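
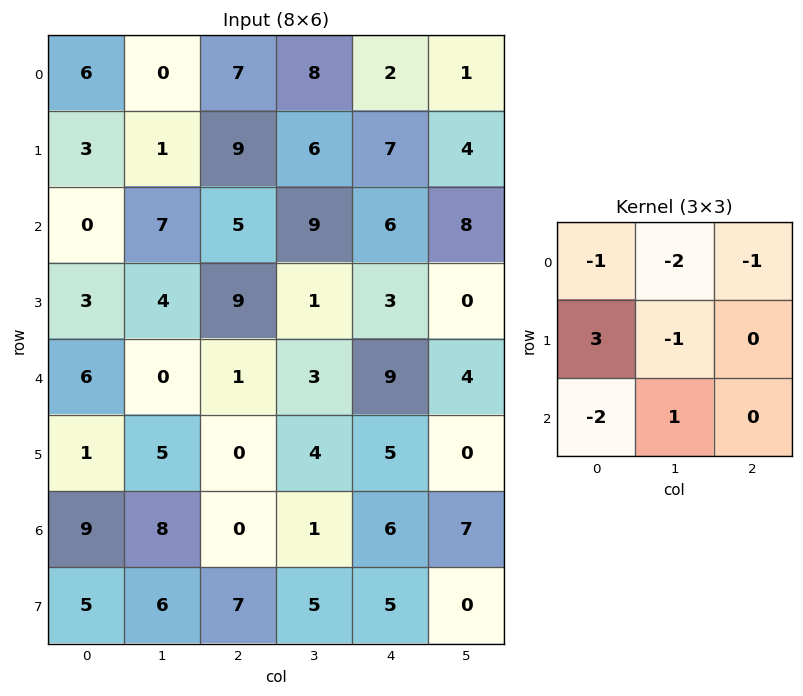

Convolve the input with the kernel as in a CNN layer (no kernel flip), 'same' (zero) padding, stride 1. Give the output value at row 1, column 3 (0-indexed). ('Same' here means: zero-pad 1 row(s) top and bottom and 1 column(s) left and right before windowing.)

The receptive field on the zero-padded input at this output position is [7 8 2 / 9 6 7 / 5 9 6]. Elementwise product with the kernel and sum: 7·-1 + 8·-2 + 2·-1 + 9·3 + 6·-1 + 5·-2 + 9·1.

-5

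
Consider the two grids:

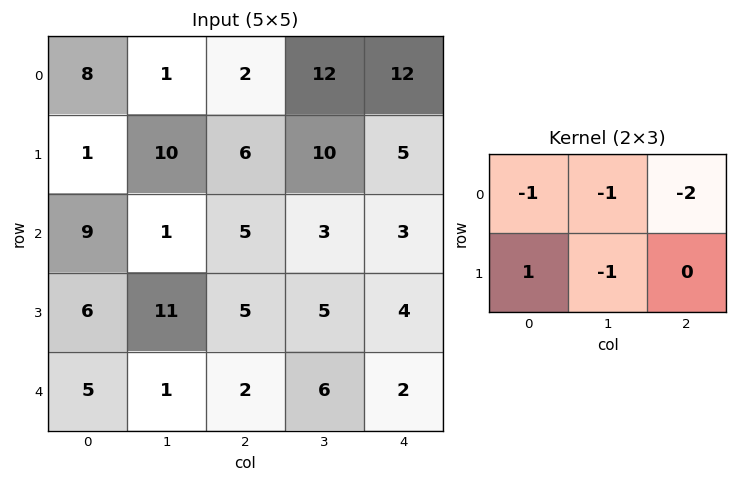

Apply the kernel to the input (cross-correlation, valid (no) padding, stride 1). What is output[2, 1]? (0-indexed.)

The receptive field on the input at this output position is [1 5 3 / 11 5 5]. Elementwise product with the kernel and sum: 1·-1 + 5·-1 + 3·-2 + 11·1 + 5·-1.

-6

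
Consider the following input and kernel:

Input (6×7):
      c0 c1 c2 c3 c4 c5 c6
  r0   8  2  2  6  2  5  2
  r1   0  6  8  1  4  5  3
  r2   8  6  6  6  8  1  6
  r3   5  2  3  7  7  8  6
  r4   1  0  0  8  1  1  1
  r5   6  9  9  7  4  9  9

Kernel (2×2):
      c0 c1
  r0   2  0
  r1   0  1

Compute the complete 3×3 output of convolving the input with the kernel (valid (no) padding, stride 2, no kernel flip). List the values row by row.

22 5 9
18 19 24
11 7 11

Output[0,0]: The receptive field on the input at this output position is [8 2 / 0 6]. Elementwise product with the kernel and sum: 8·2 + 6·1.
Output[0,1]: The receptive field on the input at this output position is [2 6 / 8 1]. Elementwise product with the kernel and sum: 2·2 + 1·1.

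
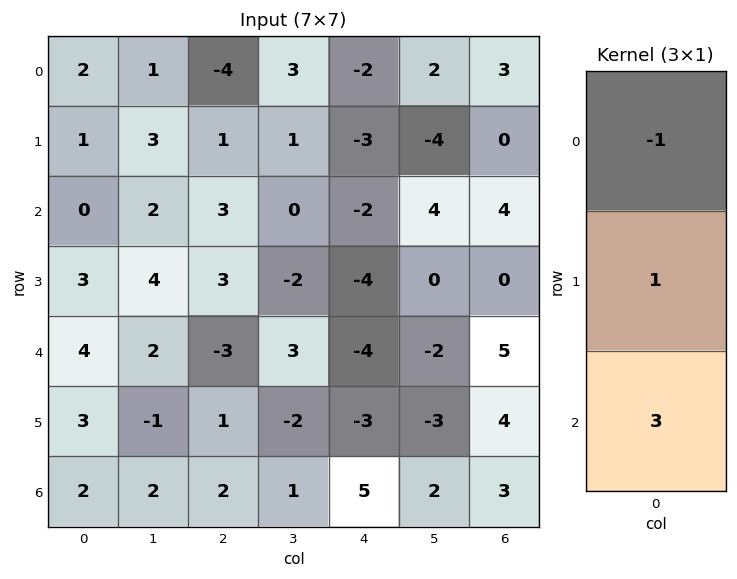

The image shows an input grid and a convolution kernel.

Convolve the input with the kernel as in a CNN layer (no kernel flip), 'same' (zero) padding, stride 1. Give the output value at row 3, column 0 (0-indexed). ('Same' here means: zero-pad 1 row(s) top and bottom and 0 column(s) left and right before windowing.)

The receptive field on the zero-padded input at this output position is [0 / 3 / 4]. Elementwise product with the kernel and sum: 0·-1 + 3·1 + 4·3.

15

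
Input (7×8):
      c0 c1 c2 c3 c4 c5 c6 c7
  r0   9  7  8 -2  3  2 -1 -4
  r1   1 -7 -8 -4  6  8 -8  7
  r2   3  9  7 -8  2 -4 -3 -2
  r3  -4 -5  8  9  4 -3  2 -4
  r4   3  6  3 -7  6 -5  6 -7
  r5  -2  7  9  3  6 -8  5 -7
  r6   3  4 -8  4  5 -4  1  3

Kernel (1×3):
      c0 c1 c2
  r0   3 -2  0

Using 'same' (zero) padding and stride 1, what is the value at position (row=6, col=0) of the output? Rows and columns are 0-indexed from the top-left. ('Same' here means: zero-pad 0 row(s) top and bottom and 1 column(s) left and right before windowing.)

-6

The receptive field on the zero-padded input at this output position is [0 3 4]. Elementwise product with the kernel and sum: 0·3 + 3·-2.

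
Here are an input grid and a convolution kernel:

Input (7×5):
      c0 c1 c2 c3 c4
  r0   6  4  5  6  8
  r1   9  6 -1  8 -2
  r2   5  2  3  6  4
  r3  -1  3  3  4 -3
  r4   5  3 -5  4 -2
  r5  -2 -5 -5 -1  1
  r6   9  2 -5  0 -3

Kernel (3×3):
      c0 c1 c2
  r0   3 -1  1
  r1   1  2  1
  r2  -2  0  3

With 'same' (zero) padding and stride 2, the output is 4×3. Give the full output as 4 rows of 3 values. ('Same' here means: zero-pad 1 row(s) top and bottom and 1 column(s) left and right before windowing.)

34 32 6
18 47 32
2 14 17
17 -19 -10

Output[0,0]: The receptive field on the zero-padded input at this output position is [0 0 0 / 0 6 4 / 0 9 6]. Elementwise product with the kernel and sum: 0·3 + 0·-1 + 0·1 + 0·1 + 6·2 + 4·1 + 0·-2 + 6·3.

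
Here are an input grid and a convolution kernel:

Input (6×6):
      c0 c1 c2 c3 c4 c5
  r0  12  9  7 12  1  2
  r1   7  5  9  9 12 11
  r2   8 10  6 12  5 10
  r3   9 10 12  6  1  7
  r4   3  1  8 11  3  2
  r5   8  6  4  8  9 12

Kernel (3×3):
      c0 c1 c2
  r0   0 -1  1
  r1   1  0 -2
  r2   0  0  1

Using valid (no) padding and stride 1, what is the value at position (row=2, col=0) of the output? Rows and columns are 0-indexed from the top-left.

-11

The receptive field on the input at this output position is [8 10 6 / 9 10 12 / 3 1 8]. Elementwise product with the kernel and sum: 10·-1 + 6·1 + 9·1 + 12·-2 + 8·1.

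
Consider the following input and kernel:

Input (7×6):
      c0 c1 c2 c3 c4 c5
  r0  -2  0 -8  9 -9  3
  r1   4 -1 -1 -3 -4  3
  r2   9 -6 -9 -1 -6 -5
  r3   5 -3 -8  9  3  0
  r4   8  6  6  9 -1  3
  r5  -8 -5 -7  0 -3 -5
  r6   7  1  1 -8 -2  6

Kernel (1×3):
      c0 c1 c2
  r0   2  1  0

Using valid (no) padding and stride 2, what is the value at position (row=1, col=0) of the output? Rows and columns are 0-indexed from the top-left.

The receptive field on the input at this output position is [9 -6 -9]. Elementwise product with the kernel and sum: 9·2 + -6·1.

12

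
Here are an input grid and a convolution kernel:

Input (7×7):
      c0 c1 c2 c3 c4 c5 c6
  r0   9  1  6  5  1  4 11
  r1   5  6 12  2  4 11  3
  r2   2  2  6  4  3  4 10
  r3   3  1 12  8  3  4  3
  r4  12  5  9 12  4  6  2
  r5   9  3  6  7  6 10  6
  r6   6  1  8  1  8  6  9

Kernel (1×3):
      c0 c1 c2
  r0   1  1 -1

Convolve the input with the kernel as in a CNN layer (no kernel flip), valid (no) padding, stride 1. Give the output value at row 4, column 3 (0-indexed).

The receptive field on the input at this output position is [12 4 6]. Elementwise product with the kernel and sum: 12·1 + 4·1 + 6·-1.

10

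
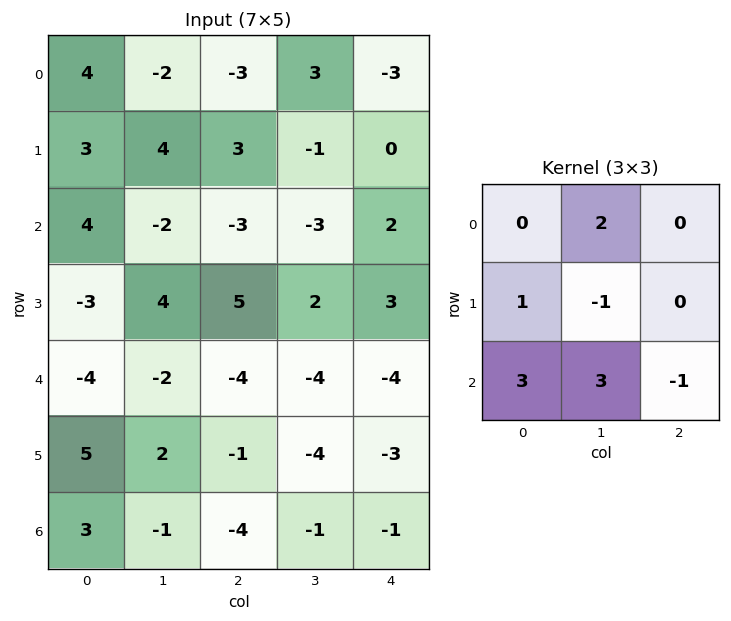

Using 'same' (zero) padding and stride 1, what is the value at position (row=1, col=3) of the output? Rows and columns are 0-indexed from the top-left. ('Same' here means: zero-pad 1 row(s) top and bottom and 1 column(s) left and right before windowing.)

The receptive field on the zero-padded input at this output position is [-3 3 -3 / 3 -1 0 / -3 -3 2]. Elementwise product with the kernel and sum: 3·2 + 3·1 + -1·-1 + -3·3 + -3·3 + 2·-1.

-10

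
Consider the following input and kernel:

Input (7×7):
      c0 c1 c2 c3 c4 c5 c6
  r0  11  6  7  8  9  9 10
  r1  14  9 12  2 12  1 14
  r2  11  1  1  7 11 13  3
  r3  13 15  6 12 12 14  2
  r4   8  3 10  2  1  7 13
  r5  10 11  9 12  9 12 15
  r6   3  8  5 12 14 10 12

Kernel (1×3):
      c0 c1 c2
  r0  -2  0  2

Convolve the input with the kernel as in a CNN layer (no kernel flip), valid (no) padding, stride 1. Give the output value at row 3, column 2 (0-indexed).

The receptive field on the input at this output position is [6 12 12]. Elementwise product with the kernel and sum: 6·-2 + 12·2.

12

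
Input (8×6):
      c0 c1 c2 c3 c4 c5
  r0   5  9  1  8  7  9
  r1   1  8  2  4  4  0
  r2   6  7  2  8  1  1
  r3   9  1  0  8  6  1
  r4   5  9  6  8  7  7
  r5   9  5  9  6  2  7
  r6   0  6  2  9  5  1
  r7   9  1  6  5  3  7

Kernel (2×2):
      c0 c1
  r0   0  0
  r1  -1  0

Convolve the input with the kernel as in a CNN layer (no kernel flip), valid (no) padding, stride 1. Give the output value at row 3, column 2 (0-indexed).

The receptive field on the input at this output position is [0 8 / 6 8]. Elementwise product with the kernel and sum: 6·-1.

-6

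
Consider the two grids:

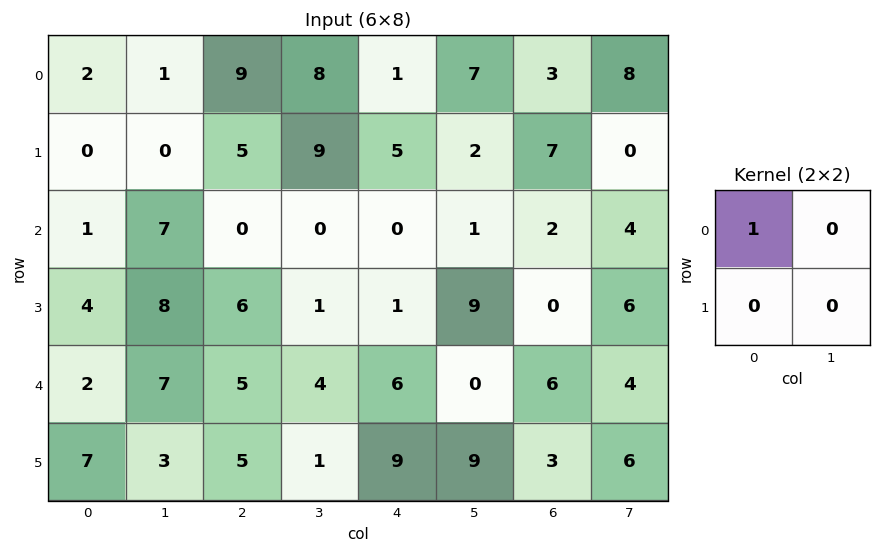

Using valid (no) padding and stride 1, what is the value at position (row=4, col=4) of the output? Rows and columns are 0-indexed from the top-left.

The receptive field on the input at this output position is [6 0 / 9 9]. Elementwise product with the kernel and sum: 6·1.

6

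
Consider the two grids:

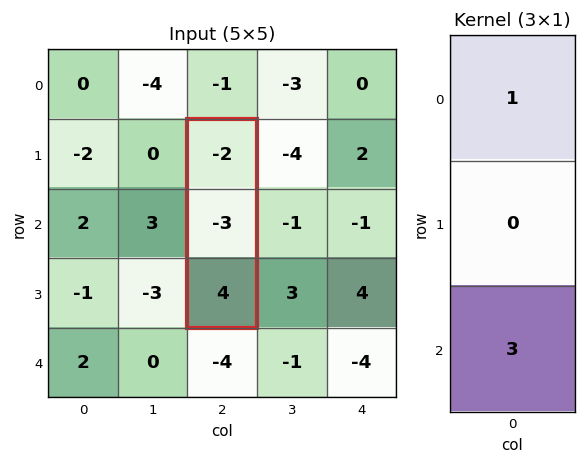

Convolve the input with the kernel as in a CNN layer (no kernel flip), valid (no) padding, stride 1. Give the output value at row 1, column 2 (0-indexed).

10

The receptive field on the input at this output position is [-2 / -3 / 4]. Elementwise product with the kernel and sum: -2·1 + 4·3.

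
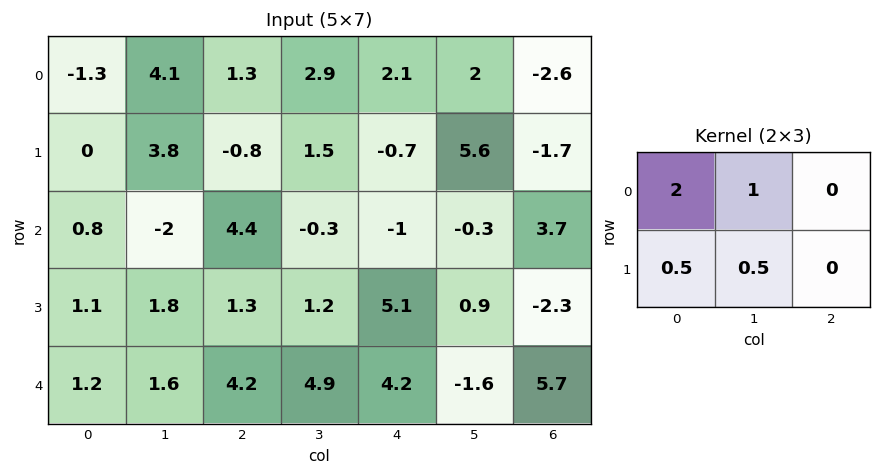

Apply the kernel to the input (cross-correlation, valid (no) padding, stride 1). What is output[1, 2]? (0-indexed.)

The receptive field on the input at this output position is [-0.8 1.5 -0.7 / 4.4 -0.3 -1]. Elementwise product with the kernel and sum: -0.8·2 + 1.5·1 + 4.4·0.5 + -0.3·0.5.

1.95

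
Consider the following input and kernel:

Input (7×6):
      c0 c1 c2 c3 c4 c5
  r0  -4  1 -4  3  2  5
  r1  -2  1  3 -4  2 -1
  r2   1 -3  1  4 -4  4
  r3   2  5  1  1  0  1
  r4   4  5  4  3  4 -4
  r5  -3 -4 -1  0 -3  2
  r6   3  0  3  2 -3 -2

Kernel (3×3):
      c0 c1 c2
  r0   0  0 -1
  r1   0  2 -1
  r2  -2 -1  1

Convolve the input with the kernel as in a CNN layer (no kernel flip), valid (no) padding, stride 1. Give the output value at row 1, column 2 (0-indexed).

7

The receptive field on the input at this output position is [3 -4 2 / 1 4 -4 / 1 1 0]. Elementwise product with the kernel and sum: 2·-1 + 4·2 + -4·-1 + 1·-2 + 1·-1 + 0·1.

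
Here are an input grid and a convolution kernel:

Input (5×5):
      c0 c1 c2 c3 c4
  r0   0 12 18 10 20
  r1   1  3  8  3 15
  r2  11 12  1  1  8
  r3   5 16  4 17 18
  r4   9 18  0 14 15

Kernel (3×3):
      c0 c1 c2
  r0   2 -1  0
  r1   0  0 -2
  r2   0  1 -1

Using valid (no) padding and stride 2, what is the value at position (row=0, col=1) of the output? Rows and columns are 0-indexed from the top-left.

The receptive field on the input at this output position is [18 10 20 / 8 3 15 / 1 1 8]. Elementwise product with the kernel and sum: 18·2 + 10·-1 + 15·-2 + 1·1 + 8·-1.

-11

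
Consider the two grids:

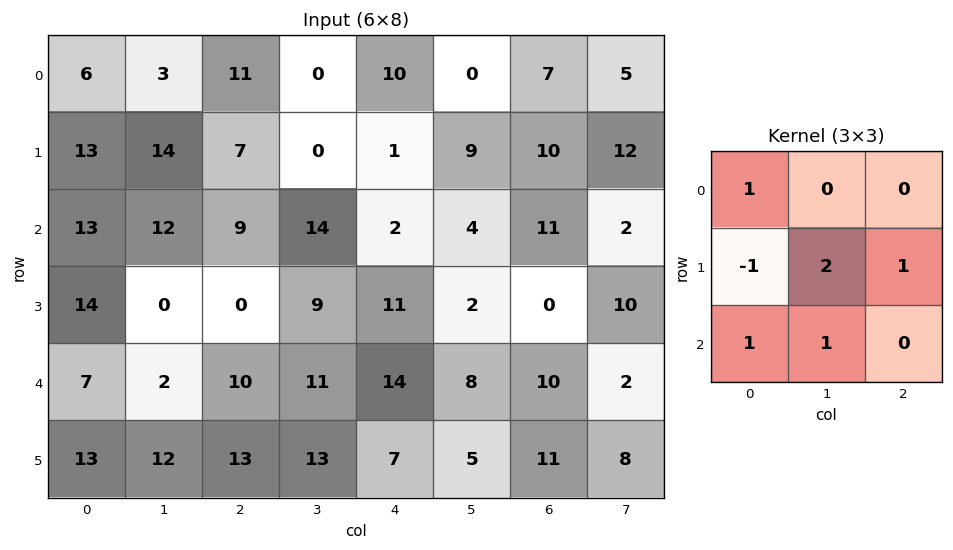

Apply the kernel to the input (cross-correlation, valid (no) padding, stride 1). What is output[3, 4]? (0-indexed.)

The receptive field on the input at this output position is [11 2 0 / 14 8 10 / 7 5 11]. Elementwise product with the kernel and sum: 11·1 + 14·-1 + 8·2 + 10·1 + 7·1 + 5·1.

35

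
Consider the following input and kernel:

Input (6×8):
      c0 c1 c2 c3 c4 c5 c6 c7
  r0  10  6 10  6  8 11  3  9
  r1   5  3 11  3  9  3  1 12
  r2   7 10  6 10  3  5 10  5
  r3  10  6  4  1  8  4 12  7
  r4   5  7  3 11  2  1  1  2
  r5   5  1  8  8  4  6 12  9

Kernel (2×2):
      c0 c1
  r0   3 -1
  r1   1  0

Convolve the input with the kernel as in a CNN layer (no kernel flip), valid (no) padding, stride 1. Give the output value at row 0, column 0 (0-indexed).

29

The receptive field on the input at this output position is [10 6 / 5 3]. Elementwise product with the kernel and sum: 10·3 + 6·-1 + 5·1.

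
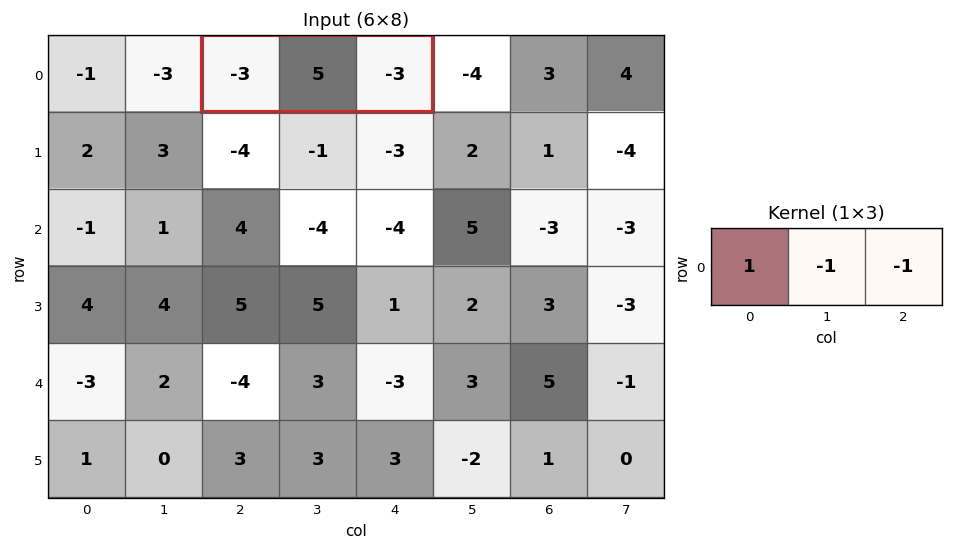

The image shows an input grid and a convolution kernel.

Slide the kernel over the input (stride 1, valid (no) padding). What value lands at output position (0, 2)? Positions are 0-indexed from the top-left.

-5

The receptive field on the input at this output position is [-3 5 -3]. Elementwise product with the kernel and sum: -3·1 + 5·-1 + -3·-1.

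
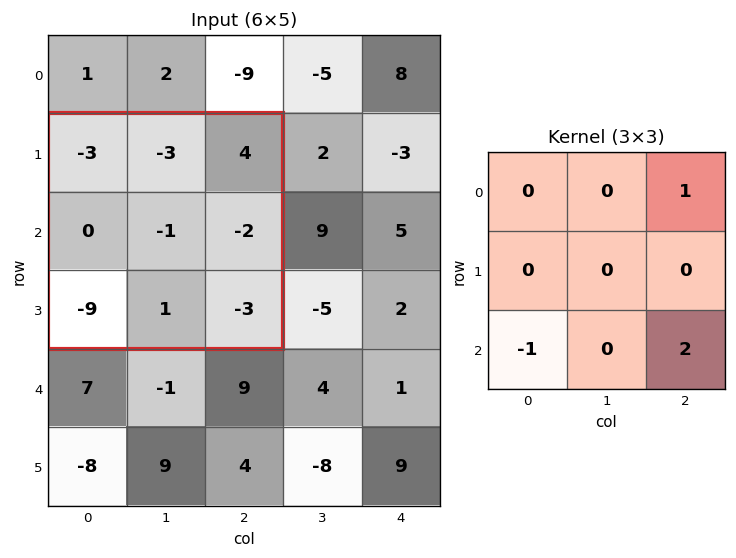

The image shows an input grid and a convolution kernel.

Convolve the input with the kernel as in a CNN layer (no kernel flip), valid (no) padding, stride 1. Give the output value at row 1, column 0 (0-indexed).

7

The receptive field on the input at this output position is [-3 -3 4 / 0 -1 -2 / -9 1 -3]. Elementwise product with the kernel and sum: 4·1 + -9·-1 + -3·2.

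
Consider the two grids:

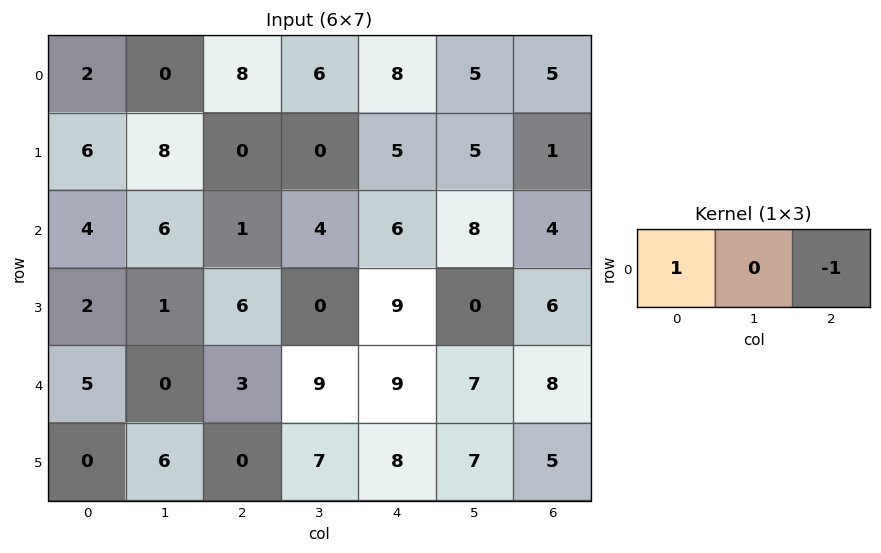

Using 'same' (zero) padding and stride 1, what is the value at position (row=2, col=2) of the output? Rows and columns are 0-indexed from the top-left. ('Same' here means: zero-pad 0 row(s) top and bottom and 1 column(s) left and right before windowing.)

2

The receptive field on the zero-padded input at this output position is [6 1 4]. Elementwise product with the kernel and sum: 6·1 + 4·-1.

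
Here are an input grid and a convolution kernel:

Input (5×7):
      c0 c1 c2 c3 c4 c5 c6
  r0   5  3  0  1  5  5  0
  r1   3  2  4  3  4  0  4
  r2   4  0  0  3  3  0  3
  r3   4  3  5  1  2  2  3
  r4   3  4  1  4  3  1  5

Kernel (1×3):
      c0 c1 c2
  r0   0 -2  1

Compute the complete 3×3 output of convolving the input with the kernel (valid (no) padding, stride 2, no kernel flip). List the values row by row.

-6 3 -10
0 -3 3
-7 -5 3

Output[0,0]: The receptive field on the input at this output position is [5 3 0]. Elementwise product with the kernel and sum: 3·-2 + 0·1.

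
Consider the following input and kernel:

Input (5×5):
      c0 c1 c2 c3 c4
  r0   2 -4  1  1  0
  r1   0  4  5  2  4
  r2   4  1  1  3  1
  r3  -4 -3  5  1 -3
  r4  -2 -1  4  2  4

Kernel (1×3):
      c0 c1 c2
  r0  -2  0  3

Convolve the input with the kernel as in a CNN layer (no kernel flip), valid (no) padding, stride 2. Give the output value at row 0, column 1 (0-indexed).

The receptive field on the input at this output position is [1 1 0]. Elementwise product with the kernel and sum: 1·-2 + 0·3.

-2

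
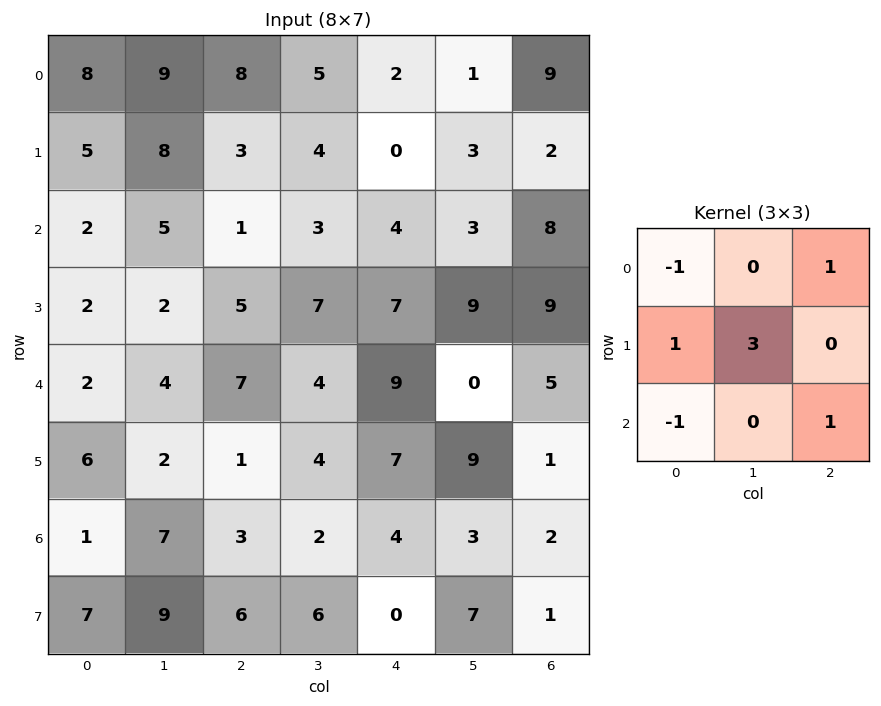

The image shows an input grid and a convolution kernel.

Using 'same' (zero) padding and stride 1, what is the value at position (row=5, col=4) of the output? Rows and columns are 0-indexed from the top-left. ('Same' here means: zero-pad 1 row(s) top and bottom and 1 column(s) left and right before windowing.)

22

The receptive field on the zero-padded input at this output position is [4 9 0 / 4 7 9 / 2 4 3]. Elementwise product with the kernel and sum: 4·-1 + 0·1 + 4·1 + 7·3 + 2·-1 + 3·1.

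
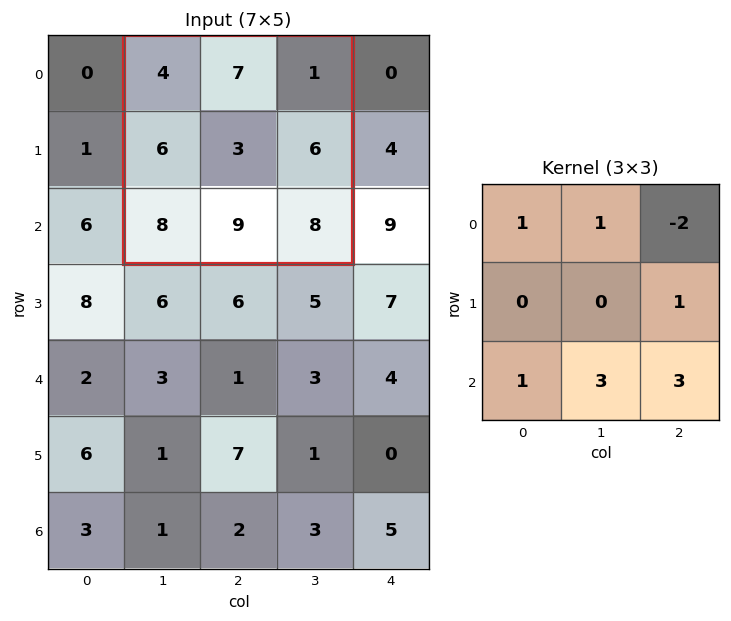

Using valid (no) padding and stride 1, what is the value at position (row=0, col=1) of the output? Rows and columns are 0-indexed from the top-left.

The receptive field on the input at this output position is [4 7 1 / 6 3 6 / 8 9 8]. Elementwise product with the kernel and sum: 4·1 + 7·1 + 1·-2 + 6·1 + 8·1 + 9·3 + 8·3.

74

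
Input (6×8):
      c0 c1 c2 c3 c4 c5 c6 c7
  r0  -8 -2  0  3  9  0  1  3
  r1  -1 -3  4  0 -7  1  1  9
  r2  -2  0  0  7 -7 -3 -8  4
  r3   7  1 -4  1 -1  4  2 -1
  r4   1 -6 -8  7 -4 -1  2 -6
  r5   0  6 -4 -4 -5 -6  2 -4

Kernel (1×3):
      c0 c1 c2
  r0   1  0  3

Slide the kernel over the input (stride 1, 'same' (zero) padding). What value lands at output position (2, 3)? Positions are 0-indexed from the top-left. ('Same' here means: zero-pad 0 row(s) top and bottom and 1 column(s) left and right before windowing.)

-21

The receptive field on the zero-padded input at this output position is [0 7 -7]. Elementwise product with the kernel and sum: 0·1 + -7·3.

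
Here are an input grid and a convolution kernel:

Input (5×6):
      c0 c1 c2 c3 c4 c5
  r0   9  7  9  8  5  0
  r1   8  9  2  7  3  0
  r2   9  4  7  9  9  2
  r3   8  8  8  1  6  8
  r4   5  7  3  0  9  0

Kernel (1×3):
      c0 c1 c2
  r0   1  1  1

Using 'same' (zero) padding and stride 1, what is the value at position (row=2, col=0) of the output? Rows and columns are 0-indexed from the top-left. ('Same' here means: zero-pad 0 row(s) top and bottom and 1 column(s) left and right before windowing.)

The receptive field on the zero-padded input at this output position is [0 9 4]. Elementwise product with the kernel and sum: 0·1 + 9·1 + 4·1.

13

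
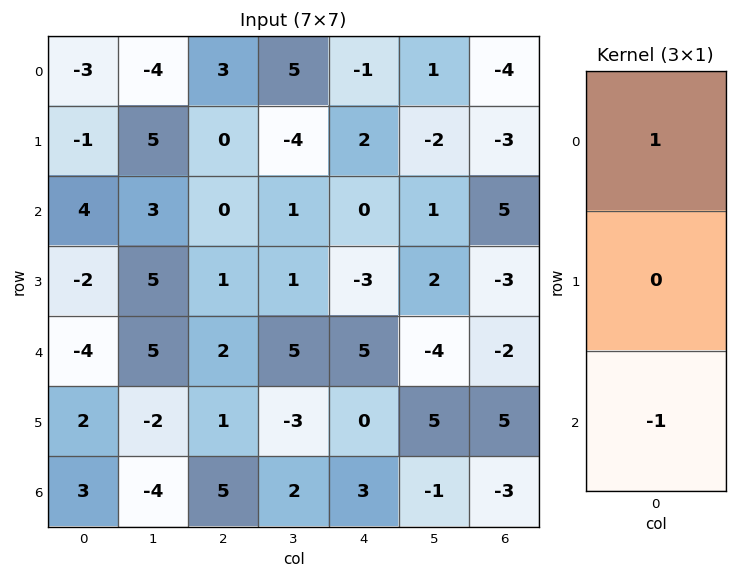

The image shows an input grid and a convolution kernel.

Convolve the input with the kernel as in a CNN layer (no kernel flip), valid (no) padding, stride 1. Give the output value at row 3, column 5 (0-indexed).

The receptive field on the input at this output position is [2 / -4 / 5]. Elementwise product with the kernel and sum: 2·1 + 5·-1.

-3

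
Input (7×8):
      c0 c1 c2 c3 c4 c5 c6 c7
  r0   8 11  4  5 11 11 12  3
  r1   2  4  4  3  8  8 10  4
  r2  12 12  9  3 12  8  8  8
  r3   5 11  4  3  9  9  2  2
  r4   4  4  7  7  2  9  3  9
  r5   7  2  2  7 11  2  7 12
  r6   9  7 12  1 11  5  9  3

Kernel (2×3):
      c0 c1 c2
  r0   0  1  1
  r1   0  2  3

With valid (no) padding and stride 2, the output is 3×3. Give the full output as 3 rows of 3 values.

35 46 69
55 48 40
21 56 37

Output[0,0]: The receptive field on the input at this output position is [8 11 4 / 2 4 4]. Elementwise product with the kernel and sum: 11·1 + 4·1 + 4·2 + 4·3.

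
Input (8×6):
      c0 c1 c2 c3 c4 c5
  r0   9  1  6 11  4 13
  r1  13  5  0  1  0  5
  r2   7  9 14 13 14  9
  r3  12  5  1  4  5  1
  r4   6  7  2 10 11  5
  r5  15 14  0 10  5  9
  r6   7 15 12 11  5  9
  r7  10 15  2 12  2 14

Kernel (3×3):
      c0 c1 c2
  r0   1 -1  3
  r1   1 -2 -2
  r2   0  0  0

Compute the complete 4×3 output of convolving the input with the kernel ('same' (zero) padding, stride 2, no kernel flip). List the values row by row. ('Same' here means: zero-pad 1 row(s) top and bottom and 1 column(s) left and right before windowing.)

-20 -33 -23
-30 -37 -17
-23 -1 -20
-17 13 15

Output[0,0]: The receptive field on the zero-padded input at this output position is [0 0 0 / 0 9 1 / 0 13 5]. Elementwise product with the kernel and sum: 0·1 + 0·-1 + 0·3 + 0·1 + 9·-2 + 1·-2.
Output[0,1]: The receptive field on the zero-padded input at this output position is [0 0 0 / 1 6 11 / 5 0 1]. Elementwise product with the kernel and sum: 0·1 + 0·-1 + 0·3 + 1·1 + 6·-2 + 11·-2.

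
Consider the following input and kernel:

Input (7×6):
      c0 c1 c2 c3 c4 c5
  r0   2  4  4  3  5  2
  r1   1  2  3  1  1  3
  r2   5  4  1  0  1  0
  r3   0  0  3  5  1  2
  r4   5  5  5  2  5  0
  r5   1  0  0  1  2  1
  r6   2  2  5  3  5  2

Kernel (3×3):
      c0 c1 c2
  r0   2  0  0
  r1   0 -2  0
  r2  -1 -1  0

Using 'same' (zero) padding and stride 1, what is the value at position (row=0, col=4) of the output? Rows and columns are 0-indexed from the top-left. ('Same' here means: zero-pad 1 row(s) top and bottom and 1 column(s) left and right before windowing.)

-12

The receptive field on the zero-padded input at this output position is [0 0 0 / 3 5 2 / 1 1 3]. Elementwise product with the kernel and sum: 0·2 + 5·-2 + 1·-1 + 1·-1.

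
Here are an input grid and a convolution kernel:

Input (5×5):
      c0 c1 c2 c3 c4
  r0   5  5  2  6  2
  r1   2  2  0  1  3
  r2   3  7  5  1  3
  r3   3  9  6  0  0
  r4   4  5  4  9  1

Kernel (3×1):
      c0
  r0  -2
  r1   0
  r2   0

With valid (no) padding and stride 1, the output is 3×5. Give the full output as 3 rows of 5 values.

Output[0,0]: The receptive field on the input at this output position is [5 / 2 / 3]. Elementwise product with the kernel and sum: 5·-2.

-10 -10 -4 -12 -4
-4 -4 0 -2 -6
-6 -14 -10 -2 -6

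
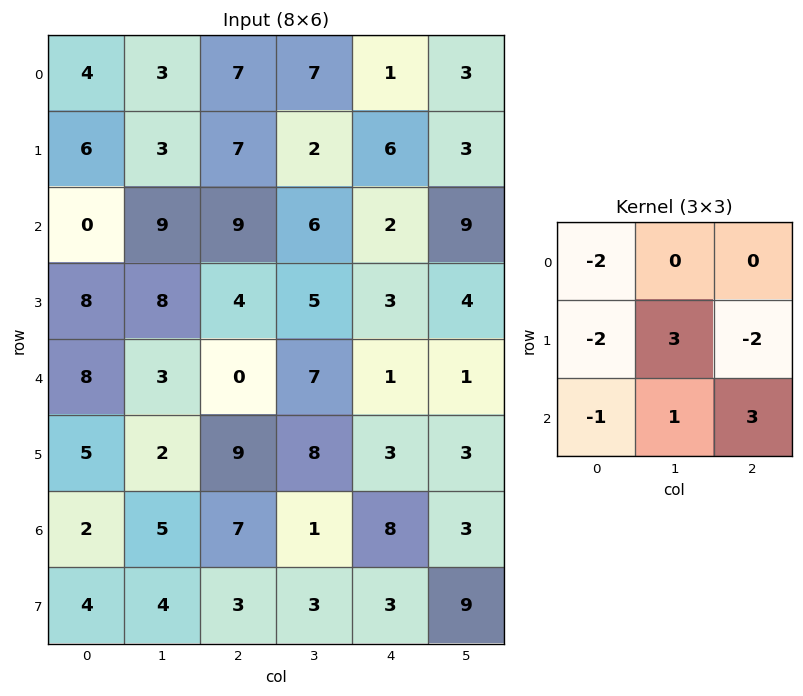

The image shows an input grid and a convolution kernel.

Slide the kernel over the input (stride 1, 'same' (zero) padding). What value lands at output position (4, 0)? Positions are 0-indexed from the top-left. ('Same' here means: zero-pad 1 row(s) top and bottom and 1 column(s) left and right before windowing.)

29

The receptive field on the zero-padded input at this output position is [0 8 8 / 0 8 3 / 0 5 2]. Elementwise product with the kernel and sum: 0·-2 + 0·-2 + 8·3 + 3·-2 + 0·-1 + 5·1 + 2·3.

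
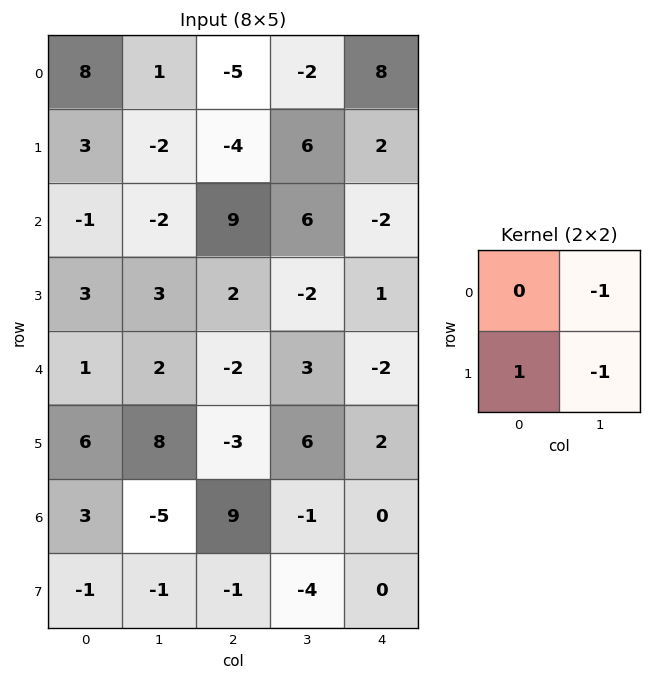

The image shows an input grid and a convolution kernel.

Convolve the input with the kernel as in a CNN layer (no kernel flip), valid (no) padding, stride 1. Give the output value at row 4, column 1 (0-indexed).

The receptive field on the input at this output position is [2 -2 / 8 -3]. Elementwise product with the kernel and sum: -2·-1 + 8·1 + -3·-1.

13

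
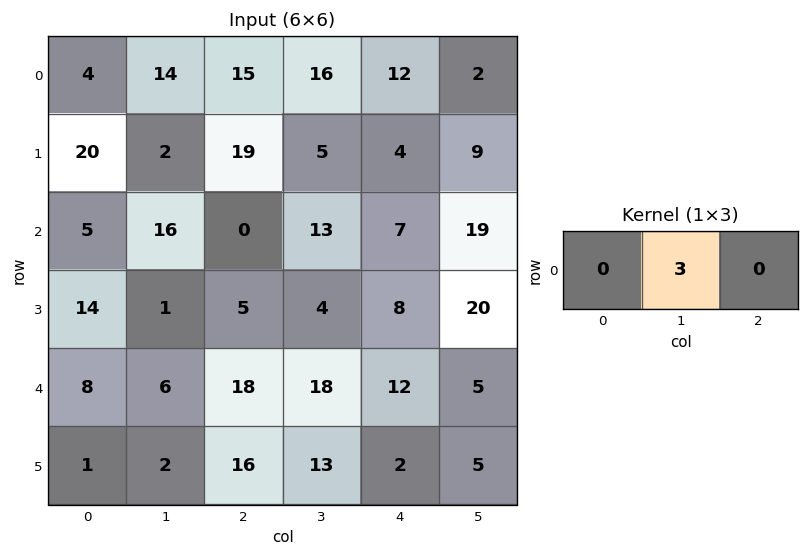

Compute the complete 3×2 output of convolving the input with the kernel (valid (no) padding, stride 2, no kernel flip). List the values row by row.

42 48
48 39
18 54

Output[0,0]: The receptive field on the input at this output position is [4 14 15]. Elementwise product with the kernel and sum: 14·3.
Output[0,1]: The receptive field on the input at this output position is [15 16 12]. Elementwise product with the kernel and sum: 16·3.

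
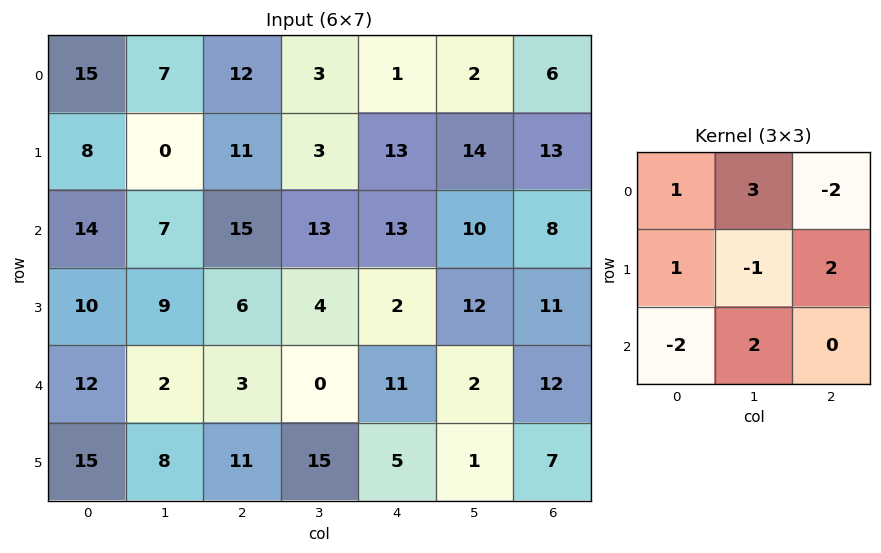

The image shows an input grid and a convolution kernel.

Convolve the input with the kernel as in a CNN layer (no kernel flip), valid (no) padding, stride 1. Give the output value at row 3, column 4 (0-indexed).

41

The receptive field on the input at this output position is [2 12 11 / 11 2 12 / 5 1 7]. Elementwise product with the kernel and sum: 2·1 + 12·3 + 11·-2 + 11·1 + 2·-1 + 12·2 + 5·-2 + 1·2.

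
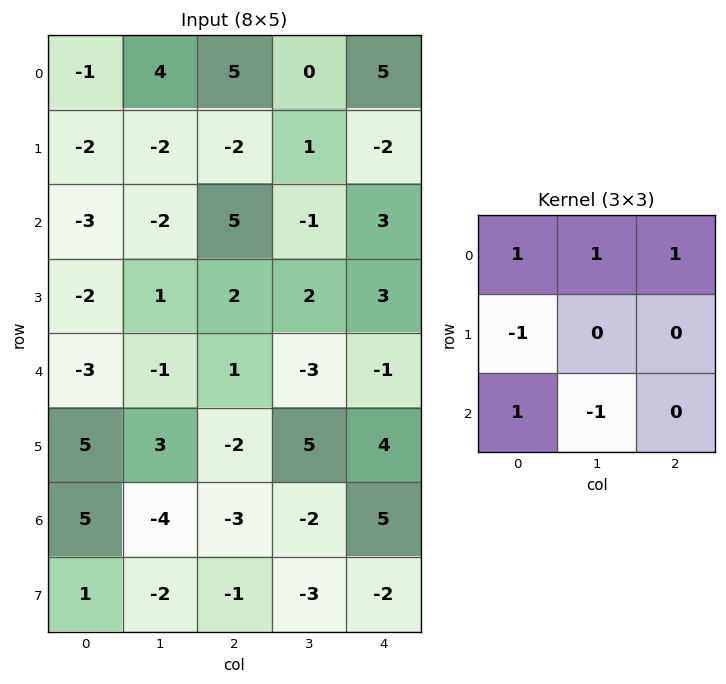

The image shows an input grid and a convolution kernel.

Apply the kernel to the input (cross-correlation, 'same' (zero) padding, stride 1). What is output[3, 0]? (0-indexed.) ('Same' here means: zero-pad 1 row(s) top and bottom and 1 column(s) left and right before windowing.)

-2

The receptive field on the zero-padded input at this output position is [0 -3 -2 / 0 -2 1 / 0 -3 -1]. Elementwise product with the kernel and sum: 0·1 + -3·1 + -2·1 + 0·-1 + 0·1 + -3·-1.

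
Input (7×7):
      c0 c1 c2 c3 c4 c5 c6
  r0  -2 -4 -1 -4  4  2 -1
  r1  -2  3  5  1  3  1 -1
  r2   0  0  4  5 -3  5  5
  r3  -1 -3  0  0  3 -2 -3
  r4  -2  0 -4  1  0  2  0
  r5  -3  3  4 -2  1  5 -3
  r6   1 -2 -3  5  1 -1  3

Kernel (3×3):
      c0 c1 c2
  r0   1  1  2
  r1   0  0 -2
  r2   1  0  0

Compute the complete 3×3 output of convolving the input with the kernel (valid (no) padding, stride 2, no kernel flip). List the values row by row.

-18 1 3
6 -7 18
-17 -8 9

Output[0,0]: The receptive field on the input at this output position is [-2 -4 -1 / -2 3 5 / 0 0 4]. Elementwise product with the kernel and sum: -2·1 + -4·1 + -1·2 + 5·-2 + 0·1.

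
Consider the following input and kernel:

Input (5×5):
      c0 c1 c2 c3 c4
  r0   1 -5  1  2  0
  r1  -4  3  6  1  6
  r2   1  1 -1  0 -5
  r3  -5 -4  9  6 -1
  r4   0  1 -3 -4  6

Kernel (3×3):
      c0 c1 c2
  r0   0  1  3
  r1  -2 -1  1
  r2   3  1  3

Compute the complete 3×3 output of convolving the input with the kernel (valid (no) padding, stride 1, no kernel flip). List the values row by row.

Output[0,0]: The receptive field on the input at this output position is [1 -5 1 / -4 3 6 / 1 1 -1]. Elementwise product with the kernel and sum: -5·1 + 1·3 + -4·-2 + 3·-1 + 6·1 + 1·3 + 1·1 + -1·3.

10 -2 -23
25 23 46
13 -8 -35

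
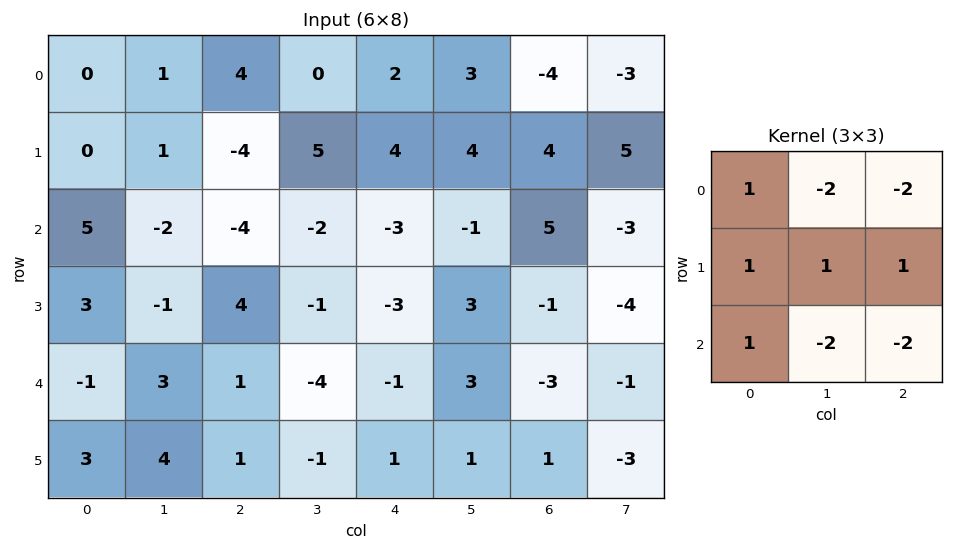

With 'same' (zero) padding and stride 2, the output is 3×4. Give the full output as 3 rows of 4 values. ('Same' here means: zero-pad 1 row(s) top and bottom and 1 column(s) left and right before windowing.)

Output[0,0]: The receptive field on the zero-padded input at this output position is [0 0 0 / 0 0 1 / 0 0 1]. Elementwise product with the kernel and sum: 0·1 + 0·-2 + 0·-2 + 0·1 + 0·1 + 1·1 + 0·1 + 0·-2 + 1·-2.

-1 4 -6 -18
-3 -16 -18 0
-16 -3 -8 17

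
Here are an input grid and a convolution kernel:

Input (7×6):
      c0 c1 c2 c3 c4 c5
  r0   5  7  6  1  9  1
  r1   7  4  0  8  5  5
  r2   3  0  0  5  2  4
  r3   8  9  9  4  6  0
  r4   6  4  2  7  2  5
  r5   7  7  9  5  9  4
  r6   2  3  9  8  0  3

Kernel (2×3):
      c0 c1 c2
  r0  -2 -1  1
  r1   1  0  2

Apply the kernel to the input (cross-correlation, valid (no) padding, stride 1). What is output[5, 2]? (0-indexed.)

-5

The receptive field on the input at this output position is [9 5 9 / 9 8 0]. Elementwise product with the kernel and sum: 9·-2 + 5·-1 + 9·1 + 9·1 + 0·2.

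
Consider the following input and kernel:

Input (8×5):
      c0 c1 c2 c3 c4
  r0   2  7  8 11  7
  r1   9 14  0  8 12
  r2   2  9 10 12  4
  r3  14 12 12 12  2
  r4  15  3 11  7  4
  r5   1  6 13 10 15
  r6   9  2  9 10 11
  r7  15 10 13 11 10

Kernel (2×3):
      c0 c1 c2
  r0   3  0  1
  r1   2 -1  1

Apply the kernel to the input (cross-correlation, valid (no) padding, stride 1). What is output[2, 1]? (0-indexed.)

63

The receptive field on the input at this output position is [9 10 12 / 12 12 12]. Elementwise product with the kernel and sum: 9·3 + 12·1 + 12·2 + 12·-1 + 12·1.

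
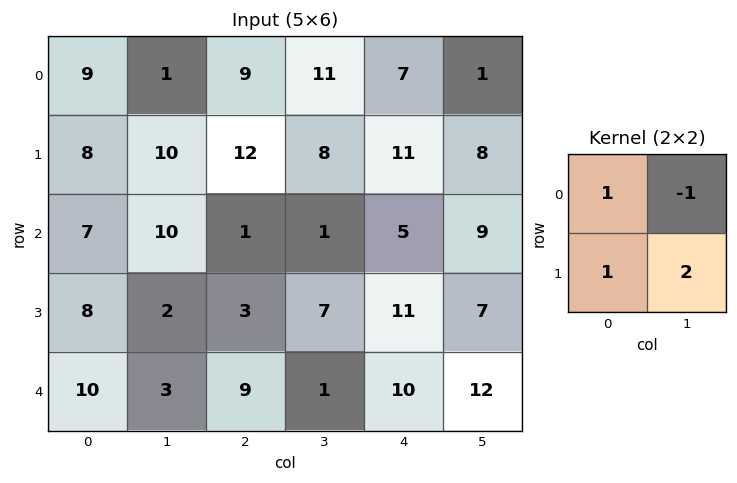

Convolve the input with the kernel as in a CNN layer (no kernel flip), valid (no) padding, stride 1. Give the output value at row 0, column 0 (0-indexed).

The receptive field on the input at this output position is [9 1 / 8 10]. Elementwise product with the kernel and sum: 9·1 + 1·-1 + 8·1 + 10·2.

36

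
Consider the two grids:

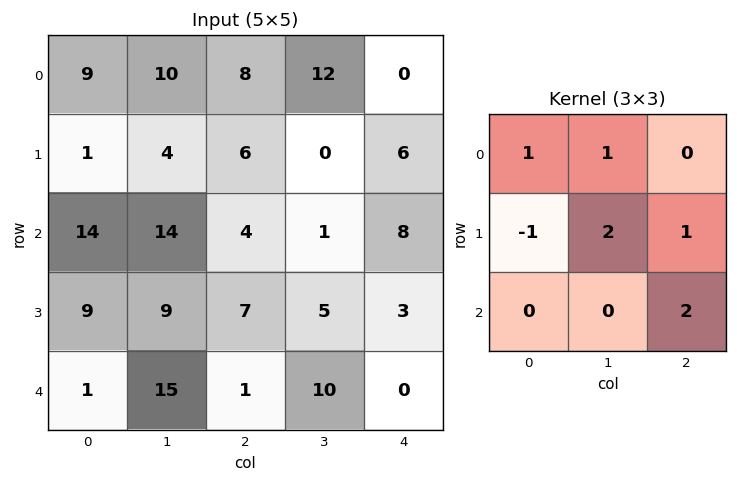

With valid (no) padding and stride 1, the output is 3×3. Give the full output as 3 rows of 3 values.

40 28 36
37 15 18
46 48 11

Output[0,0]: The receptive field on the input at this output position is [9 10 8 / 1 4 6 / 14 14 4]. Elementwise product with the kernel and sum: 9·1 + 10·1 + 1·-1 + 4·2 + 6·1 + 4·2.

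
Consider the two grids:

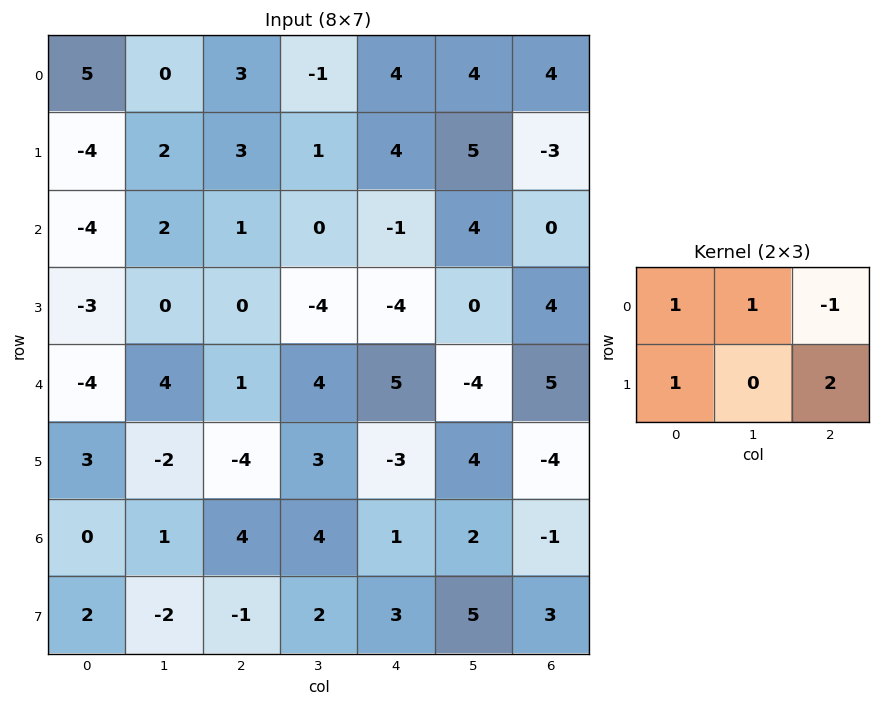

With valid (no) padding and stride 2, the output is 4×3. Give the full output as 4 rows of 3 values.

4 9 2
-6 -6 7
-6 -10 -15
-3 12 13

Output[0,0]: The receptive field on the input at this output position is [5 0 3 / -4 2 3]. Elementwise product with the kernel and sum: 5·1 + 0·1 + 3·-1 + -4·1 + 3·2.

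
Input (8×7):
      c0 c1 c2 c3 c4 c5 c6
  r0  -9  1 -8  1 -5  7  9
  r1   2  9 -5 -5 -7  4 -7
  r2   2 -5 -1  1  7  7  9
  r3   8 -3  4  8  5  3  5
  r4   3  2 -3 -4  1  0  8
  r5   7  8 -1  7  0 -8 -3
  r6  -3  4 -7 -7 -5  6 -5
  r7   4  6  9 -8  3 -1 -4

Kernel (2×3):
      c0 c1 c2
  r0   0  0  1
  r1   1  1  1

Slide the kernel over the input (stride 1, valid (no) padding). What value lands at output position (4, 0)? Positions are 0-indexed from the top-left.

The receptive field on the input at this output position is [3 2 -3 / 7 8 -1]. Elementwise product with the kernel and sum: -3·1 + 7·1 + 8·1 + -1·1.

11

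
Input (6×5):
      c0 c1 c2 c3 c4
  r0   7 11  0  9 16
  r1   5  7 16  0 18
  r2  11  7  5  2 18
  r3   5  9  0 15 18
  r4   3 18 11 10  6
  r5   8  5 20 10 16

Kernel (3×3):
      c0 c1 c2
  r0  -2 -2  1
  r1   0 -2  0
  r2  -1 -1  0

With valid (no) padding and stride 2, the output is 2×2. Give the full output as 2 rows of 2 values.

-68 -9
-70 -47

Output[0,0]: The receptive field on the input at this output position is [7 11 0 / 5 7 16 / 11 7 5]. Elementwise product with the kernel and sum: 7·-2 + 11·-2 + 0·1 + 7·-2 + 11·-1 + 7·-1.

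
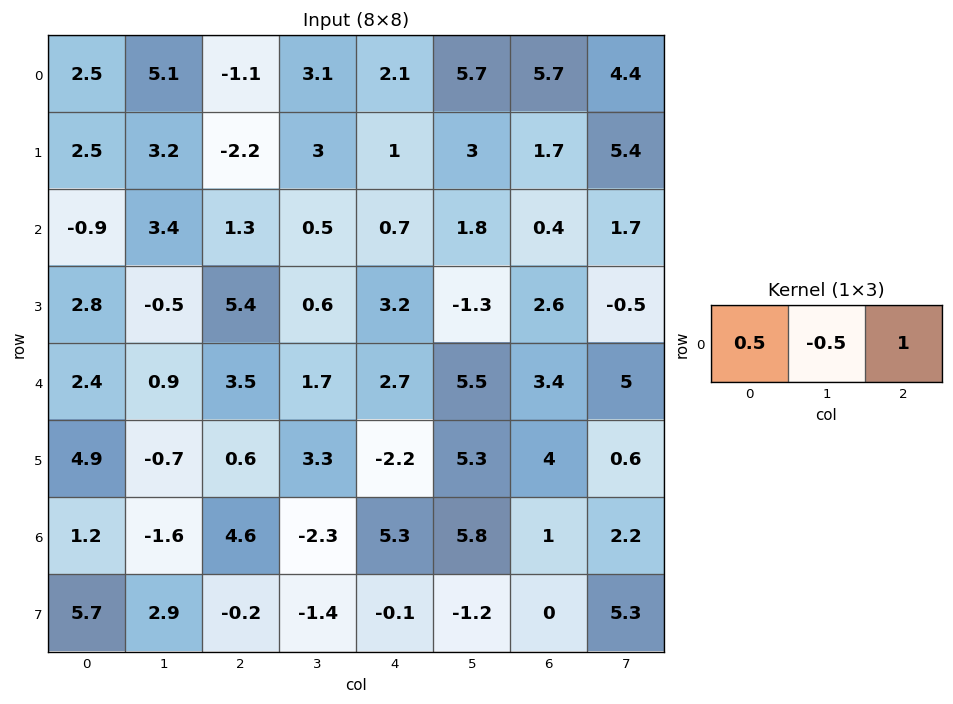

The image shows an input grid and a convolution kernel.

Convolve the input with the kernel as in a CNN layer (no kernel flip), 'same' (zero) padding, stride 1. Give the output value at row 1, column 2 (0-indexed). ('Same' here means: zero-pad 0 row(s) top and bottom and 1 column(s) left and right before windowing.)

5.7

The receptive field on the zero-padded input at this output position is [3.2 -2.2 3]. Elementwise product with the kernel and sum: 3.2·0.5 + -2.2·-0.5 + 3·1.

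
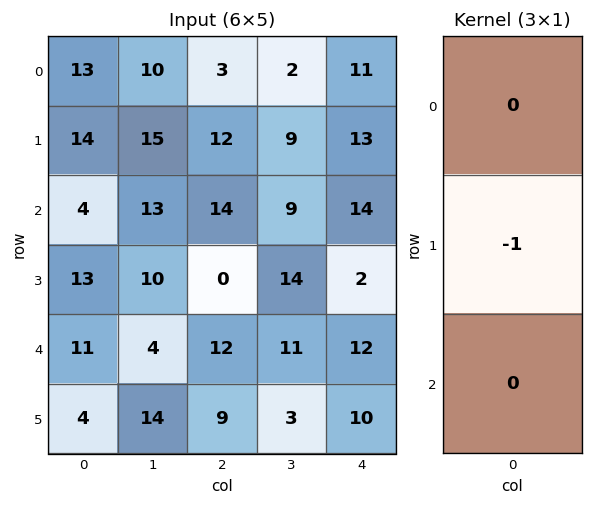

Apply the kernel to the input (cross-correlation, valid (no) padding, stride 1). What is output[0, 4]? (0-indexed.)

-13

The receptive field on the input at this output position is [11 / 13 / 14]. Elementwise product with the kernel and sum: 13·-1.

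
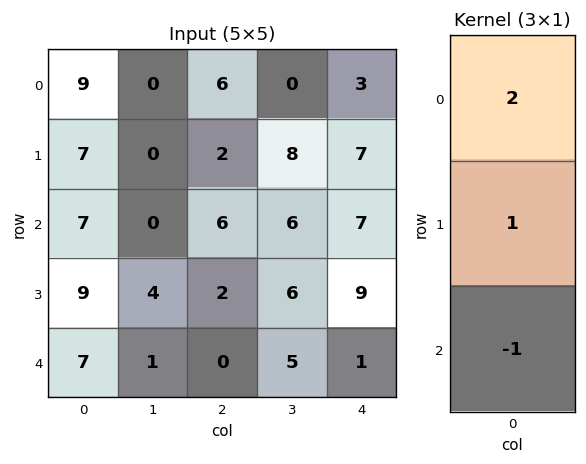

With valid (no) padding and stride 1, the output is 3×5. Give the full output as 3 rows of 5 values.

Output[0,0]: The receptive field on the input at this output position is [9 / 7 / 7]. Elementwise product with the kernel and sum: 9·2 + 7·1 + 7·-1.
Output[0,1]: The receptive field on the input at this output position is [0 / 0 / 0]. Elementwise product with the kernel and sum: 0·2 + 0·1 + 0·-1.

18 0 8 2 6
12 -4 8 16 12
16 3 14 13 22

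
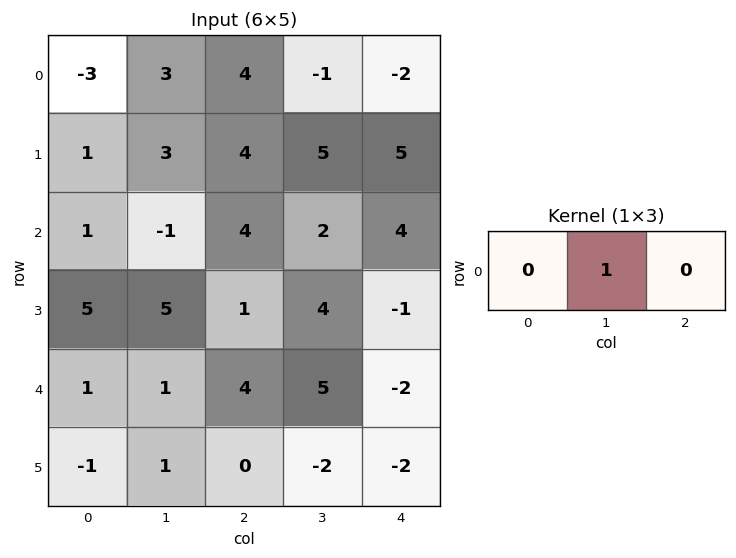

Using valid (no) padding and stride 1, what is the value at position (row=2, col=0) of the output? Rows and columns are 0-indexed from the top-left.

-1

The receptive field on the input at this output position is [1 -1 4]. Elementwise product with the kernel and sum: -1·1.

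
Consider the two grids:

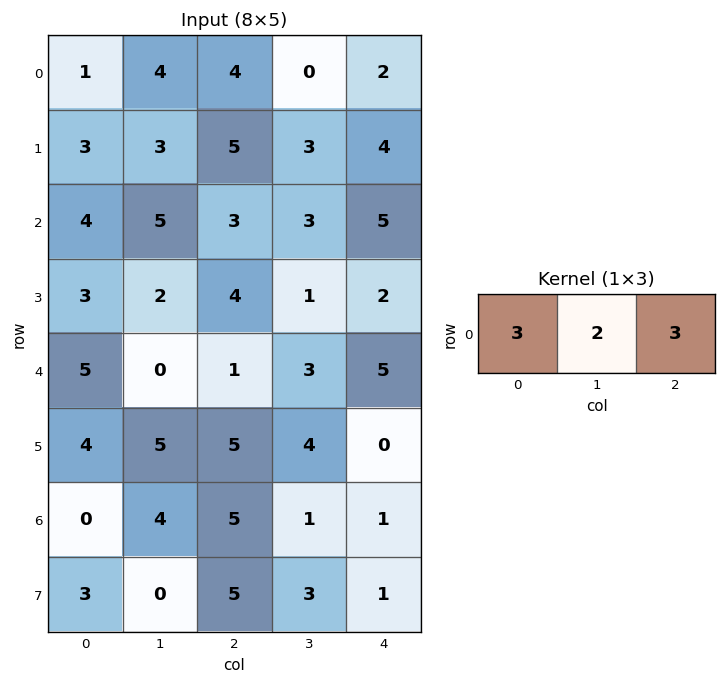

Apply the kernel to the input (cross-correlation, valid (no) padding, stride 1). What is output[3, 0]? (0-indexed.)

25

The receptive field on the input at this output position is [3 2 4]. Elementwise product with the kernel and sum: 3·3 + 2·2 + 4·3.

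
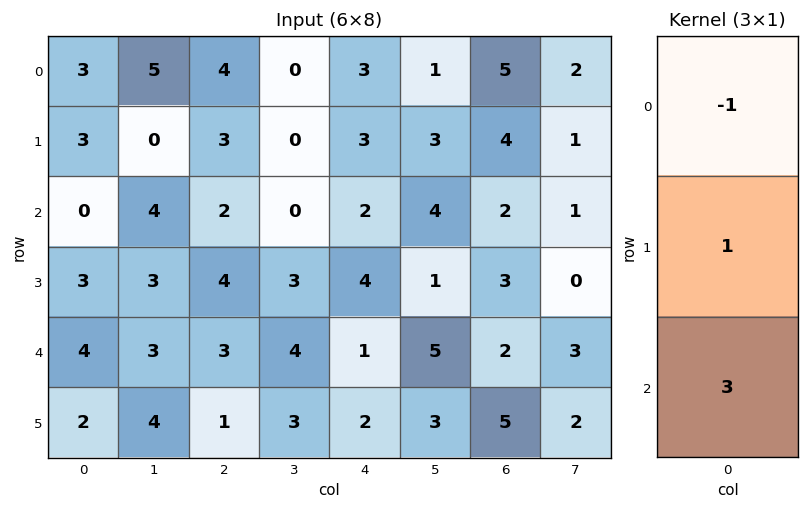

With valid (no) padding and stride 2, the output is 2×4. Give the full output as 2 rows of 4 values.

0 5 6 5
15 11 5 7

Output[0,0]: The receptive field on the input at this output position is [3 / 3 / 0]. Elementwise product with the kernel and sum: 3·-1 + 3·1 + 0·3.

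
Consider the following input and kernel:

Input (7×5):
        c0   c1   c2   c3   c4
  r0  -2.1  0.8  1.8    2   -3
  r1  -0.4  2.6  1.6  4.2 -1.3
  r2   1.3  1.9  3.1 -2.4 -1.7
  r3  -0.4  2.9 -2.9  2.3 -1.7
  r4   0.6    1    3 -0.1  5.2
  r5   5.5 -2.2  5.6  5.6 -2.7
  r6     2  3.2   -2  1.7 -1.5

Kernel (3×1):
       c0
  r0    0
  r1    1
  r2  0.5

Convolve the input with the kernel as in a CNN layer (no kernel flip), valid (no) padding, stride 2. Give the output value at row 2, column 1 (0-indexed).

The receptive field on the input at this output position is [3 / 5.6 / -2]. Elementwise product with the kernel and sum: 5.6·1 + -2·0.5.

4.6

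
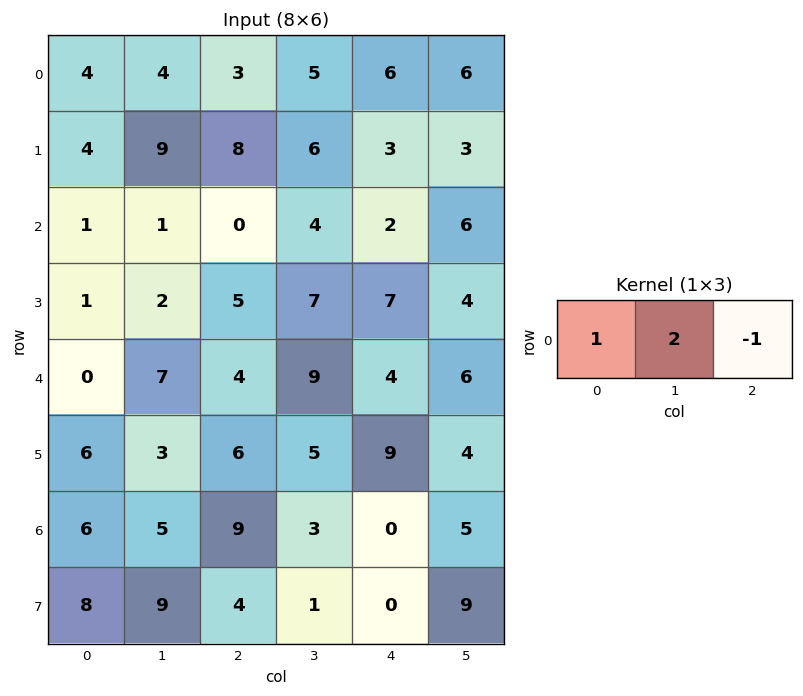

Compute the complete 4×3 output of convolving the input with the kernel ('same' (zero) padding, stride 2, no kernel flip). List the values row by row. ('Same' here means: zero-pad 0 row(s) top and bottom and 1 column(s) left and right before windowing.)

4 5 11
1 -3 2
-7 6 11
7 20 -2

Output[0,0]: The receptive field on the zero-padded input at this output position is [0 4 4]. Elementwise product with the kernel and sum: 0·1 + 4·2 + 4·-1.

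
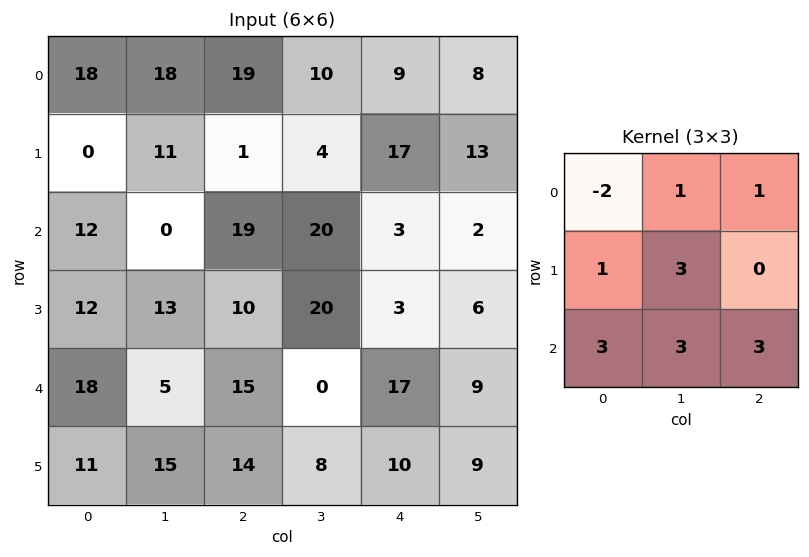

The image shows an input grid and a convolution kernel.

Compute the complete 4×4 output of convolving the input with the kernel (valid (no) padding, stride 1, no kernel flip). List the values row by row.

127 124 120 127
129 169 197 138
160 142 151 72
152 165 114 101

Output[0,0]: The receptive field on the input at this output position is [18 18 19 / 0 11 1 / 12 0 19]. Elementwise product with the kernel and sum: 18·-2 + 18·1 + 19·1 + 0·1 + 11·3 + 12·3 + 0·3 + 19·3.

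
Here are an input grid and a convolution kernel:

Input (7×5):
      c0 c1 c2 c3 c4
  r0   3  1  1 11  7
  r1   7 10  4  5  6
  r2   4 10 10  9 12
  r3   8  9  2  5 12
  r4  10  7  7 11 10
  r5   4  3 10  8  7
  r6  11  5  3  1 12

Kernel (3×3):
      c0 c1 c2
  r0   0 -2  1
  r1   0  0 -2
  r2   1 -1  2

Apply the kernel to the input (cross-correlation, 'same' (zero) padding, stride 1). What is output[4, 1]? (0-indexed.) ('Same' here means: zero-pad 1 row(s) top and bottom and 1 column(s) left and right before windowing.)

The receptive field on the zero-padded input at this output position is [8 9 2 / 10 7 7 / 4 3 10]. Elementwise product with the kernel and sum: 9·-2 + 2·1 + 7·-2 + 4·1 + 3·-1 + 10·2.

-9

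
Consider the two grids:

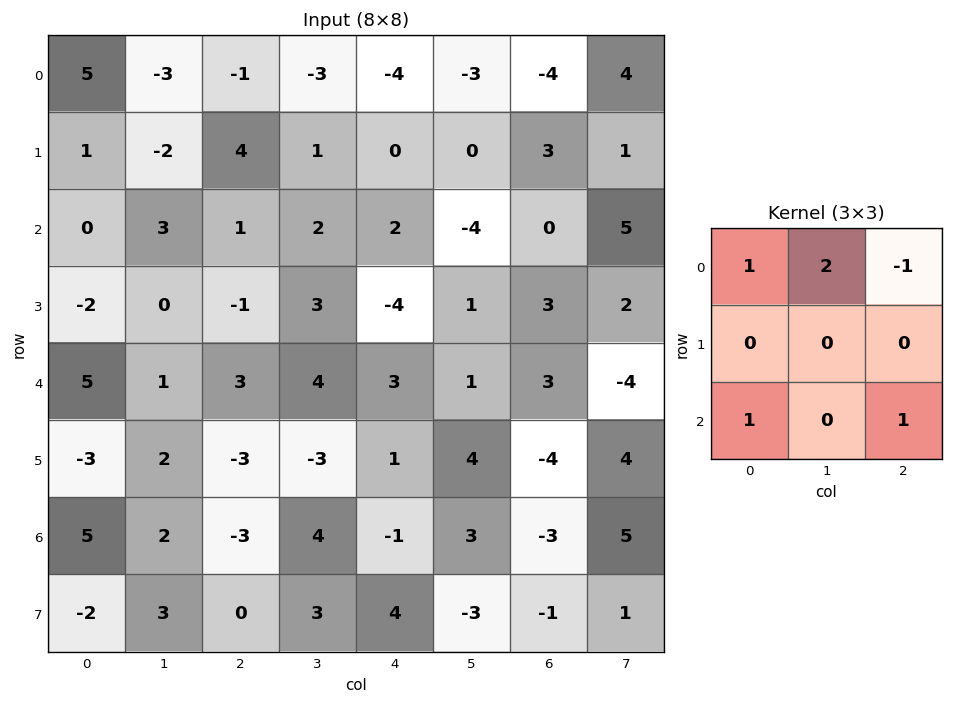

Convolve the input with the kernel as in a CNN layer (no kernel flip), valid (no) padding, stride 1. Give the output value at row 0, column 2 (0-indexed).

The receptive field on the input at this output position is [-1 -3 -4 / 4 1 0 / 1 2 2]. Elementwise product with the kernel and sum: -1·1 + -3·2 + -4·-1 + 1·1 + 2·1.

0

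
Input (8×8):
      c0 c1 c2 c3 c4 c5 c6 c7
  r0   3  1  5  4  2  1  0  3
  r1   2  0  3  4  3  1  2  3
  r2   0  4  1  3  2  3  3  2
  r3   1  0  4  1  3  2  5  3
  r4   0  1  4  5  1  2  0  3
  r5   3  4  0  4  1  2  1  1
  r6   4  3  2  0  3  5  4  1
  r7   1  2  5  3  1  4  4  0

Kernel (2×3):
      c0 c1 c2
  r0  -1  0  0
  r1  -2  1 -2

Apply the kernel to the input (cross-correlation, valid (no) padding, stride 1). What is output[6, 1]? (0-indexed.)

-8

The receptive field on the input at this output position is [3 2 0 / 2 5 3]. Elementwise product with the kernel and sum: 3·-1 + 2·-2 + 5·1 + 3·-2.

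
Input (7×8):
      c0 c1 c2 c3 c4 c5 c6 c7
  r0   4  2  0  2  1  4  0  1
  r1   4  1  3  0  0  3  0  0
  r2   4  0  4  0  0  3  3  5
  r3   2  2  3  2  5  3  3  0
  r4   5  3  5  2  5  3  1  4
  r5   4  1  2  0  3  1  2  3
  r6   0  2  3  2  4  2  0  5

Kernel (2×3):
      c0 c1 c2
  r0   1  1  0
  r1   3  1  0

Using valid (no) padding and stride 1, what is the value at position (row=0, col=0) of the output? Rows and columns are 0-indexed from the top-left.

The receptive field on the input at this output position is [4 2 0 / 4 1 3]. Elementwise product with the kernel and sum: 4·1 + 2·1 + 4·3 + 1·1.

19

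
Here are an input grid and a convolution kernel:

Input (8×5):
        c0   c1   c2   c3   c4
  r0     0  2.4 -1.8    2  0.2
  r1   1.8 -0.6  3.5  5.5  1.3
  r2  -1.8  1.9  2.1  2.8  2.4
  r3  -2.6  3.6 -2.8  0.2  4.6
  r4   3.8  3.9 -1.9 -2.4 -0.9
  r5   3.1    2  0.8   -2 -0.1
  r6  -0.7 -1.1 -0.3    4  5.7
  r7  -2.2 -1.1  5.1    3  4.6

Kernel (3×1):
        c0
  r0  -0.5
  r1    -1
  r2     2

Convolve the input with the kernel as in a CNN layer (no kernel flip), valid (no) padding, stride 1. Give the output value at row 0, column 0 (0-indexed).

The receptive field on the input at this output position is [0 / 1.8 / -1.8]. Elementwise product with the kernel and sum: 0·-0.5 + 1.8·-1 + -1.8·2.

-5.4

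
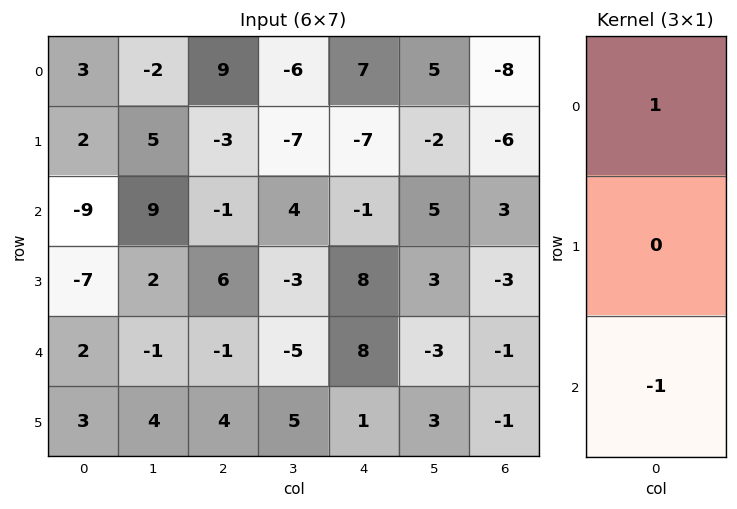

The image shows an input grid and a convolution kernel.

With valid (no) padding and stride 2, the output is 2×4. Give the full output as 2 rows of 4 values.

12 10 8 -11
-11 0 -9 4

Output[0,0]: The receptive field on the input at this output position is [3 / 2 / -9]. Elementwise product with the kernel and sum: 3·1 + -9·-1.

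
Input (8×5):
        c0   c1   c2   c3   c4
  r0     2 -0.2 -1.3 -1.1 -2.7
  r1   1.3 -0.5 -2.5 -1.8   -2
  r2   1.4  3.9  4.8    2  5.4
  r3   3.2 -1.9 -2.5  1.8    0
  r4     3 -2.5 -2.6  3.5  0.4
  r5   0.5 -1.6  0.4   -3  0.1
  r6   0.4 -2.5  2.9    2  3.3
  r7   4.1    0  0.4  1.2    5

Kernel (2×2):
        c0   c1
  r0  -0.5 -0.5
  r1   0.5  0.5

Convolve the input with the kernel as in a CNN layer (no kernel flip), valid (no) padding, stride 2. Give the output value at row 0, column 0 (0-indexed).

The receptive field on the input at this output position is [2 -0.2 / 1.3 -0.5]. Elementwise product with the kernel and sum: 2·-0.5 + -0.2·-0.5 + 1.3·0.5 + -0.5·0.5.

-0.5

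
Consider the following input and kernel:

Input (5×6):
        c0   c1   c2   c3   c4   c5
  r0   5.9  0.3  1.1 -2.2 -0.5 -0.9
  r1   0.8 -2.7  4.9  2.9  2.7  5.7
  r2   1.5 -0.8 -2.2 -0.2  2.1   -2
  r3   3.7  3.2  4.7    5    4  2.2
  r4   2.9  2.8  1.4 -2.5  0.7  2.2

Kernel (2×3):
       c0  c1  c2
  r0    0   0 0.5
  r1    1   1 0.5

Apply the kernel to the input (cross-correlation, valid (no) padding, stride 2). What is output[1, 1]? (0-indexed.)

The receptive field on the input at this output position is [-2.2 -0.2 2.1 / 4.7 5 4]. Elementwise product with the kernel and sum: 2.1·0.5 + 4.7·1 + 5·1 + 4·0.5.

12.75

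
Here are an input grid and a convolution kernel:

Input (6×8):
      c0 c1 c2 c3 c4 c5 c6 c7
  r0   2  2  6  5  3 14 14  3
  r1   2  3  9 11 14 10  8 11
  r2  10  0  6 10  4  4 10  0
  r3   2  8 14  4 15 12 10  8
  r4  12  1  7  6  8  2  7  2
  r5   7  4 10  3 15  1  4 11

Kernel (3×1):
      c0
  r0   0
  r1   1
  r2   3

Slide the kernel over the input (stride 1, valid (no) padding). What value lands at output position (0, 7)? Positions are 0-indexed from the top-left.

11

The receptive field on the input at this output position is [3 / 11 / 0]. Elementwise product with the kernel and sum: 11·1 + 0·3.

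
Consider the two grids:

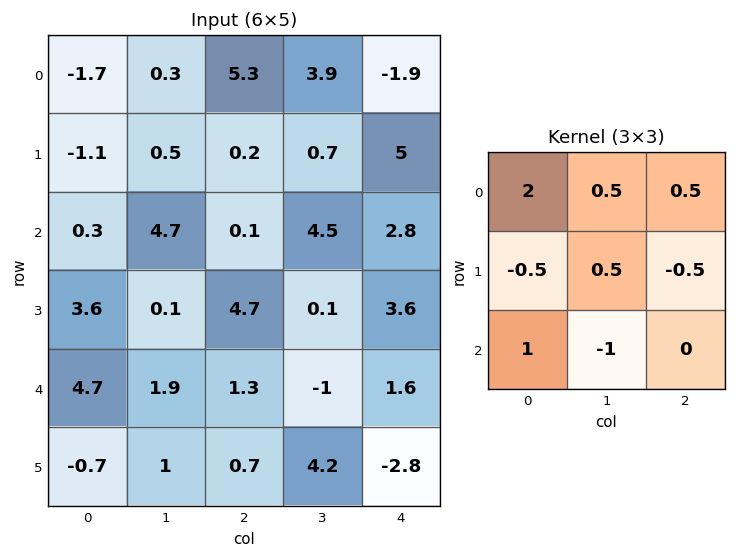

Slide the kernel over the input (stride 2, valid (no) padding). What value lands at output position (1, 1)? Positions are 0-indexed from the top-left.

2.05

The receptive field on the input at this output position is [0.1 4.5 2.8 / 4.7 0.1 3.6 / 1.3 -1 1.6]. Elementwise product with the kernel and sum: 0.1·2 + 4.5·0.5 + 2.8·0.5 + 4.7·-0.5 + 0.1·0.5 + 3.6·-0.5 + 1.3·1 + -1·-1.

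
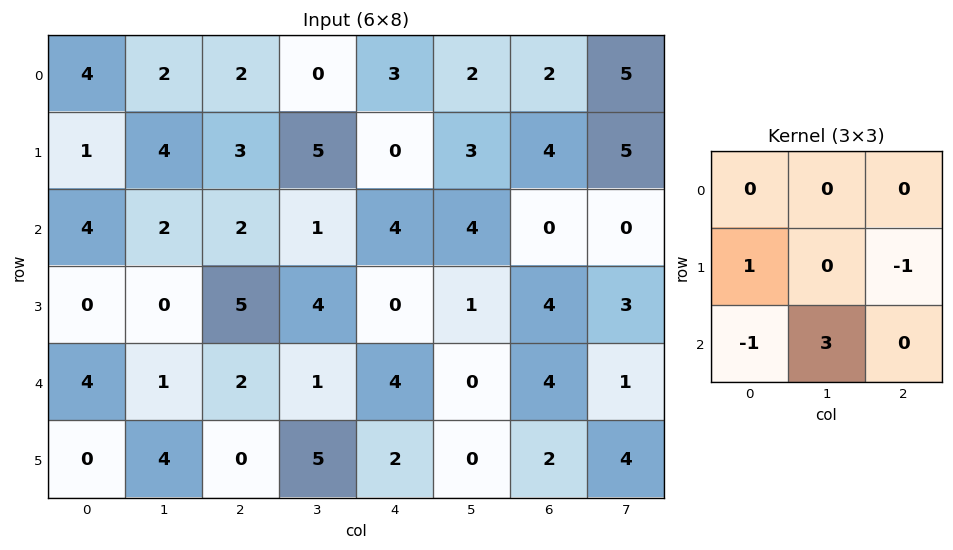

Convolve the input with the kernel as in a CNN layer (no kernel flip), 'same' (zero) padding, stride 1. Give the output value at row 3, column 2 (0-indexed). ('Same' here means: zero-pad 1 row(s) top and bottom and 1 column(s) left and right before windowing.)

The receptive field on the zero-padded input at this output position is [2 2 1 / 0 5 4 / 1 2 1]. Elementwise product with the kernel and sum: 0·1 + 4·-1 + 1·-1 + 2·3.

1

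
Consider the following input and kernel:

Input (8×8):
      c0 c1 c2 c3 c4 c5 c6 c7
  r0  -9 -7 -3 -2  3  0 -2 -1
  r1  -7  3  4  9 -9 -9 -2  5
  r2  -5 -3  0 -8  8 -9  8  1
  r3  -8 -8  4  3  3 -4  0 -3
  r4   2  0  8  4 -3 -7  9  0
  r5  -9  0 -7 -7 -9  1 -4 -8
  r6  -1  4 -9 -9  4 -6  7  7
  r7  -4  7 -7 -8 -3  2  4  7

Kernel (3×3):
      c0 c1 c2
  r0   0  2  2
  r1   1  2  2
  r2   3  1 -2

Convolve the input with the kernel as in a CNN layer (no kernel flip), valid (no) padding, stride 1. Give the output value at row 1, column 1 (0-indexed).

-19

The receptive field on the input at this output position is [3 4 9 / -3 0 -8 / -8 4 3]. Elementwise product with the kernel and sum: 4·2 + 9·2 + -3·1 + 0·2 + -8·2 + -8·3 + 4·1 + 3·-2.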